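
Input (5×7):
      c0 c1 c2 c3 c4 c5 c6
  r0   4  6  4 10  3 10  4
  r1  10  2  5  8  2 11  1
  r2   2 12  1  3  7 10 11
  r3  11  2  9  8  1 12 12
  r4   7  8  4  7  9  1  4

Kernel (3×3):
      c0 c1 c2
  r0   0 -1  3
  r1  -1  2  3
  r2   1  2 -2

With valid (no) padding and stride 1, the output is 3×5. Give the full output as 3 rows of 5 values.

39 66 9 53 30
35 22 47 58 39
26 50 28 76 85

Output[0,0]: The receptive field on the input at this output position is [4 6 4 / 10 2 5 / 2 12 1]. Elementwise product with the kernel and sum: 6·-1 + 4·3 + 10·-1 + 2·2 + 5·3 + 2·1 + 12·2 + 1·-2.
Output[0,1]: The receptive field on the input at this output position is [6 4 10 / 2 5 8 / 12 1 3]. Elementwise product with the kernel and sum: 4·-1 + 10·3 + 2·-1 + 5·2 + 8·3 + 12·1 + 1·2 + 3·-2.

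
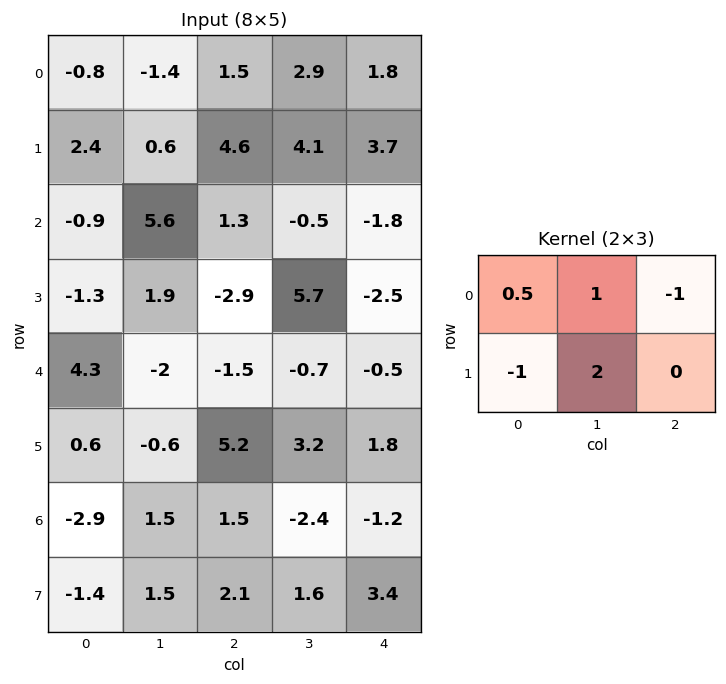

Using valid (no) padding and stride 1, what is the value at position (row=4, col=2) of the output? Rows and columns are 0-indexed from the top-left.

0.25

The receptive field on the input at this output position is [-1.5 -0.7 -0.5 / 5.2 3.2 1.8]. Elementwise product with the kernel and sum: -1.5·0.5 + -0.7·1 + -0.5·-1 + 5.2·-1 + 3.2·2.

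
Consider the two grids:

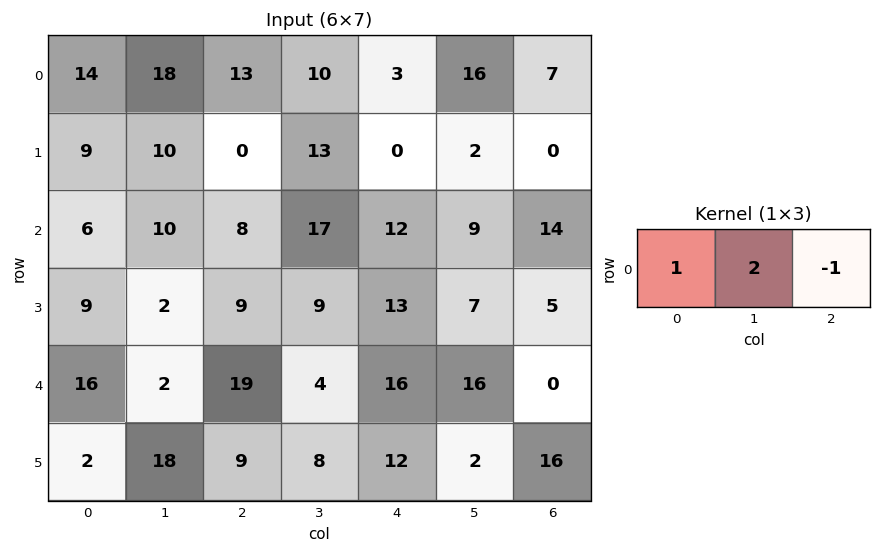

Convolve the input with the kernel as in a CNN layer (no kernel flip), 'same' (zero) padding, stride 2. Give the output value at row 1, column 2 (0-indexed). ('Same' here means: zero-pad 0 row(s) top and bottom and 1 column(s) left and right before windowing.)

The receptive field on the zero-padded input at this output position is [17 12 9]. Elementwise product with the kernel and sum: 17·1 + 12·2 + 9·-1.

32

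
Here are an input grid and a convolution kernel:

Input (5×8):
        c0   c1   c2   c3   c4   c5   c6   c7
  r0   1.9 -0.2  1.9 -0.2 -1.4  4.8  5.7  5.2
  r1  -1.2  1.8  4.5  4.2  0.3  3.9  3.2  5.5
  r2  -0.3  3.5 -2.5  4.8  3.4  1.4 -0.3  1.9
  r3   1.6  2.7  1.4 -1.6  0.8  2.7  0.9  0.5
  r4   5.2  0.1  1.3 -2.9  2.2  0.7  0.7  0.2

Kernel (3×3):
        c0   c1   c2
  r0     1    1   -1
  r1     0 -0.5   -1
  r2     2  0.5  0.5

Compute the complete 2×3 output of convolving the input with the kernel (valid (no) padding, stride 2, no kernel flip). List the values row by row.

-5.7 -0.2 -0.1
14.05 1.15 7.95

Output[0,0]: The receptive field on the input at this output position is [1.9 -0.2 1.9 / -1.2 1.8 4.5 / -0.3 3.5 -2.5]. Elementwise product with the kernel and sum: 1.9·1 + -0.2·1 + 1.9·-1 + 1.8·-0.5 + 4.5·-1 + -0.3·2 + 3.5·0.5 + -2.5·0.5.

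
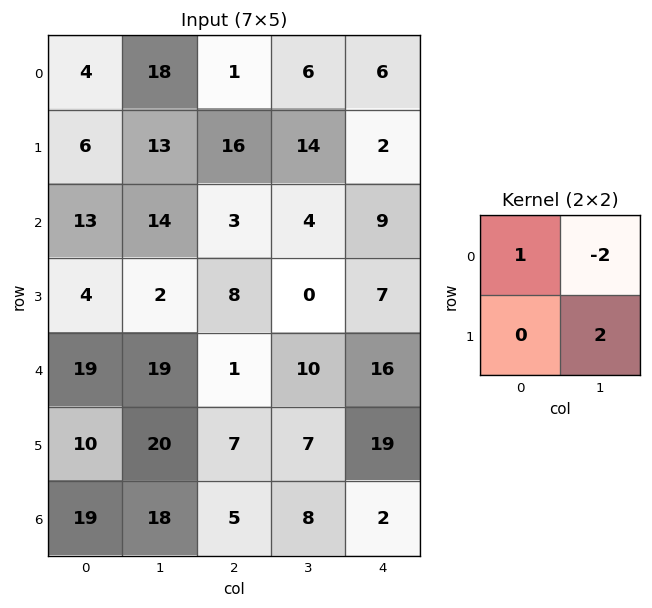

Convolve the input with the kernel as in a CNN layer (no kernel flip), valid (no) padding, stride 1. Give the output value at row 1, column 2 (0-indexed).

-4

The receptive field on the input at this output position is [16 14 / 3 4]. Elementwise product with the kernel and sum: 16·1 + 14·-2 + 4·2.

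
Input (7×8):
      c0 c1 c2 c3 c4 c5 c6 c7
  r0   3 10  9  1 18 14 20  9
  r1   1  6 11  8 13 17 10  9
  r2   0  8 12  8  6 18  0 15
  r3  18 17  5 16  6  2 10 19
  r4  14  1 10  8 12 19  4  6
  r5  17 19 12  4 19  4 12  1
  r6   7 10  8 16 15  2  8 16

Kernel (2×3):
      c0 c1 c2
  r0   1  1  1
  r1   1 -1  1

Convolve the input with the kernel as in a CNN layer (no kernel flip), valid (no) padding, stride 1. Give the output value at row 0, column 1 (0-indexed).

The receptive field on the input at this output position is [10 9 1 / 6 11 8]. Elementwise product with the kernel and sum: 10·1 + 9·1 + 1·1 + 6·1 + 11·-1 + 8·1.

23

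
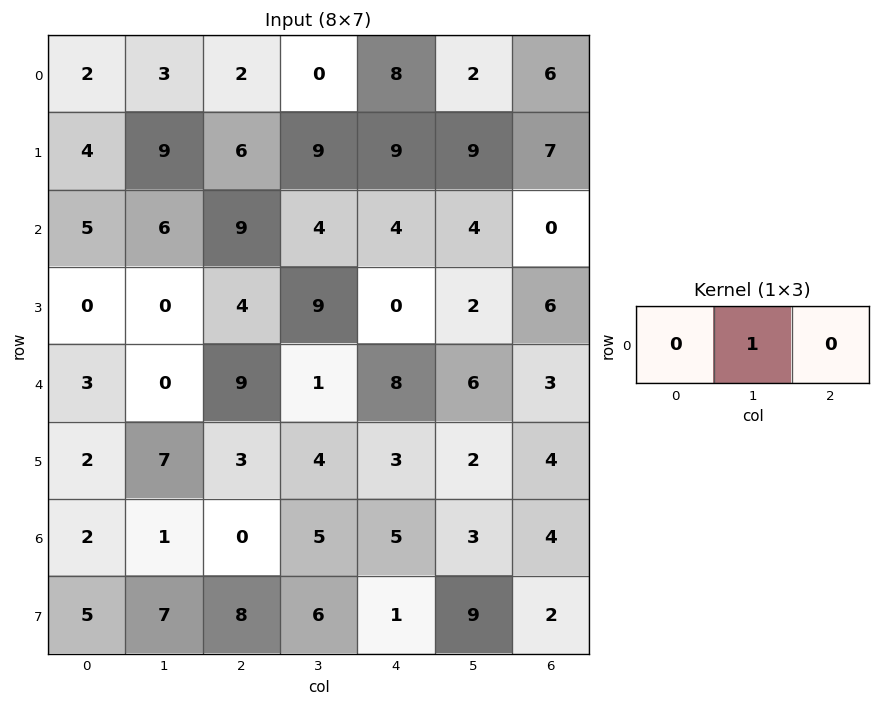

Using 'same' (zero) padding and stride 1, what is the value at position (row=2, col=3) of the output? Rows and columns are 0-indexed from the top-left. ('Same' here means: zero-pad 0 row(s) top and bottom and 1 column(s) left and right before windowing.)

4

The receptive field on the zero-padded input at this output position is [9 4 4]. Elementwise product with the kernel and sum: 4·1.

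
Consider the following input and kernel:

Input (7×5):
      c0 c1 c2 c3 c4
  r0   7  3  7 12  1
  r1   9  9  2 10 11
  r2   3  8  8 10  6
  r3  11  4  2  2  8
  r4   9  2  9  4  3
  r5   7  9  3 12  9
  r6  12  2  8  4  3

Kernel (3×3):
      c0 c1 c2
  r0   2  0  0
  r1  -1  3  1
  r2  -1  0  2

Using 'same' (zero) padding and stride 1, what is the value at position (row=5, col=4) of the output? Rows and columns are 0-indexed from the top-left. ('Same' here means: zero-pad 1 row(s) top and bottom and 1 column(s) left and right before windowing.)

The receptive field on the zero-padded input at this output position is [4 3 0 / 12 9 0 / 4 3 0]. Elementwise product with the kernel and sum: 4·2 + 12·-1 + 9·3 + 0·1 + 4·-1 + 0·2.

19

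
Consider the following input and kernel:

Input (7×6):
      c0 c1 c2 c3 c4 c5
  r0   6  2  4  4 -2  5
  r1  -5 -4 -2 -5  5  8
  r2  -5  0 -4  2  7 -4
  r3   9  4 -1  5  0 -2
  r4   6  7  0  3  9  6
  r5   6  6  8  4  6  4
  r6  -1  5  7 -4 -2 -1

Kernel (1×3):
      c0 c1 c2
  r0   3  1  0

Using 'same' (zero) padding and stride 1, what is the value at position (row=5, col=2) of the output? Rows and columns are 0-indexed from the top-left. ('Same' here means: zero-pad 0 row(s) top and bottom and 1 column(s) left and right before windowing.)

The receptive field on the zero-padded input at this output position is [6 8 4]. Elementwise product with the kernel and sum: 6·3 + 8·1.

26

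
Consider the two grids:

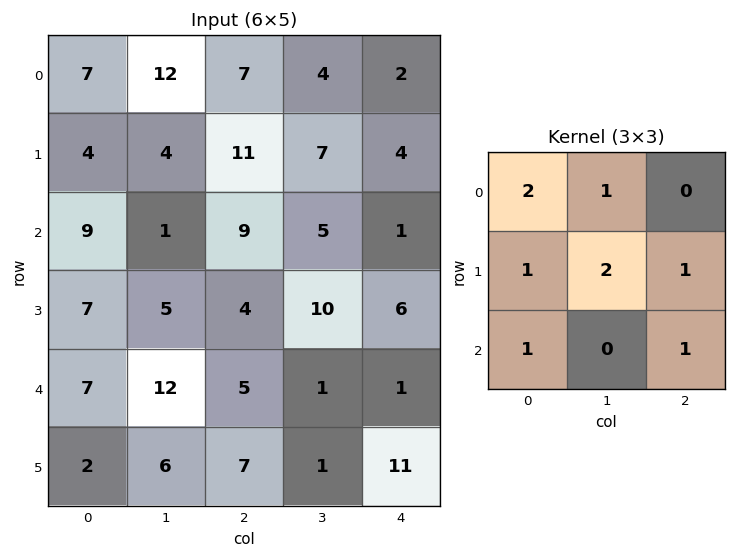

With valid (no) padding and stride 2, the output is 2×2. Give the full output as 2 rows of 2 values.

Output[0,0]: The receptive field on the input at this output position is [7 12 7 / 4 4 11 / 9 1 9]. Elementwise product with the kernel and sum: 7·2 + 12·1 + 4·1 + 4·2 + 11·1 + 9·1 + 9·1.

67 57
52 59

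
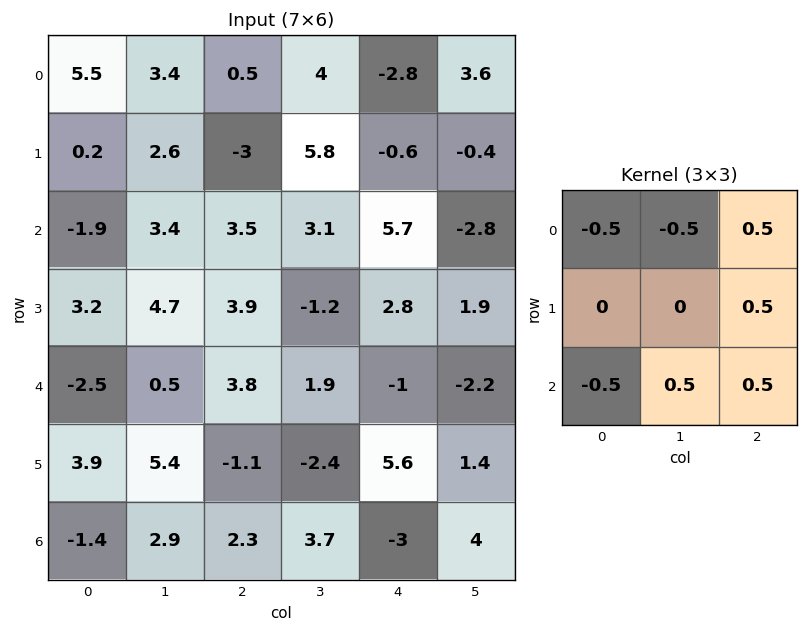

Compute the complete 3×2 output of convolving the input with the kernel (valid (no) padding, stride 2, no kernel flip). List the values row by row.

Output[0,0]: The receptive field on the input at this output position is [5.5 3.4 0.5 / 0.2 2.6 -3 / -1.9 3.4 3.5]. Elementwise product with the kernel and sum: 5.5·-0.5 + 3.4·-0.5 + 0.5·0.5 + -3·0.5 + -1.9·-0.5 + 3.4·0.5 + 3.5·0.5.

-1.3 -1.3
6.35 -0.5
5.65 -1.35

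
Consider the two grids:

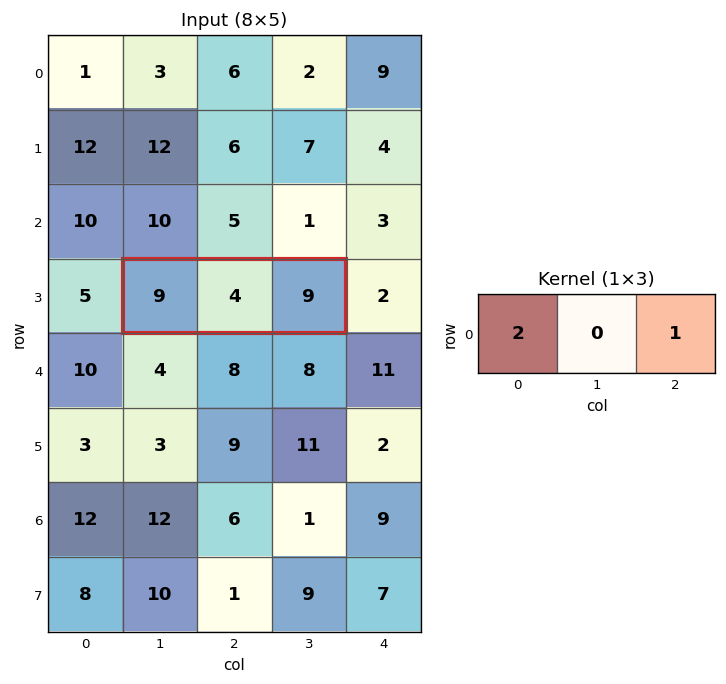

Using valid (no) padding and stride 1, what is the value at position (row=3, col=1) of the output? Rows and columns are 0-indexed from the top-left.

The receptive field on the input at this output position is [9 4 9]. Elementwise product with the kernel and sum: 9·2 + 9·1.

27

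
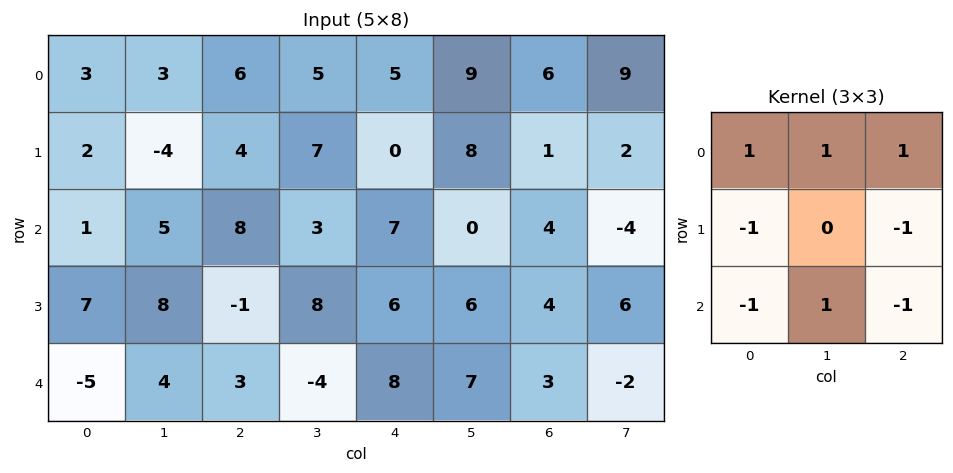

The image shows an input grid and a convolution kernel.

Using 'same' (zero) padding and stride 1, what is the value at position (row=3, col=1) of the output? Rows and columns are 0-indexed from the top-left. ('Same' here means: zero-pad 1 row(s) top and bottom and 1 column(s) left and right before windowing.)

The receptive field on the zero-padded input at this output position is [1 5 8 / 7 8 -1 / -5 4 3]. Elementwise product with the kernel and sum: 1·1 + 5·1 + 8·1 + 7·-1 + -1·-1 + -5·-1 + 4·1 + 3·-1.

14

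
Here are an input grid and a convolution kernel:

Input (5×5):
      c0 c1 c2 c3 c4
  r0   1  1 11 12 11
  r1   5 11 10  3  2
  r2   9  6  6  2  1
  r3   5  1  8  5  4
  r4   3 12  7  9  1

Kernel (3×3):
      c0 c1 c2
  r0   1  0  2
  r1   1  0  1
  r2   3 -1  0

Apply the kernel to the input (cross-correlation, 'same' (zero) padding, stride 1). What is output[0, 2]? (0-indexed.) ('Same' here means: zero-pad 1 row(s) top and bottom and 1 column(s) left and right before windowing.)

The receptive field on the zero-padded input at this output position is [0 0 0 / 1 11 12 / 11 10 3]. Elementwise product with the kernel and sum: 0·1 + 0·2 + 1·1 + 12·1 + 11·3 + 10·-1.

36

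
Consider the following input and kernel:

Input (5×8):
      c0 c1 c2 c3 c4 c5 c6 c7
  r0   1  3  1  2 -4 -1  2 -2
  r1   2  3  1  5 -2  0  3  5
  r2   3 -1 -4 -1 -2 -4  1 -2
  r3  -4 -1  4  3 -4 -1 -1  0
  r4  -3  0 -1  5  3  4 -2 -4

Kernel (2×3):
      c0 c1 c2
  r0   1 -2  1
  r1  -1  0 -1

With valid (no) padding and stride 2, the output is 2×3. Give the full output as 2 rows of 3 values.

Output[0,0]: The receptive field on the input at this output position is [1 3 1 / 2 3 1]. Elementwise product with the kernel and sum: 1·1 + 3·-2 + 1·1 + 2·-1 + 1·-1.

-7 -6 -1
1 -4 12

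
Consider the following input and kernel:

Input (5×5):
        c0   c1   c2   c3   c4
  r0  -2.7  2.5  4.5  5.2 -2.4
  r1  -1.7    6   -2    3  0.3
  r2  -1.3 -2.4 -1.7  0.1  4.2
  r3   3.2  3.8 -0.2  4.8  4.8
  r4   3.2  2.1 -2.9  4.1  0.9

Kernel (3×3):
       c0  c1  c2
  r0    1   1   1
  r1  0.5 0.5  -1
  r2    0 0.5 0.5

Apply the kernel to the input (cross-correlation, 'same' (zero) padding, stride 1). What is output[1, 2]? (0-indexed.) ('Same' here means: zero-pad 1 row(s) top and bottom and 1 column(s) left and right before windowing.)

The receptive field on the zero-padded input at this output position is [2.5 4.5 5.2 / 6 -2 3 / -2.4 -1.7 0.1]. Elementwise product with the kernel and sum: 2.5·1 + 4.5·1 + 5.2·1 + 6·0.5 + -2·0.5 + 3·-1 + -1.7·0.5 + 0.1·0.5.

10.4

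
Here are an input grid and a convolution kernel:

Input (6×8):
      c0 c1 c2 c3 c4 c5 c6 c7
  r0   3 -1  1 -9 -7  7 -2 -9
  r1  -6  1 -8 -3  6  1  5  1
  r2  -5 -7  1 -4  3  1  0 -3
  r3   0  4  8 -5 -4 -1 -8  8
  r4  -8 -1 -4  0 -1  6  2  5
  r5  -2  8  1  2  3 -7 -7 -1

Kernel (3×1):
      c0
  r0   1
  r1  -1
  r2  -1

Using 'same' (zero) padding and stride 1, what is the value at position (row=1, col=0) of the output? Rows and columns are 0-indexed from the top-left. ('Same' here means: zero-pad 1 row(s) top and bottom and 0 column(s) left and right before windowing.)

The receptive field on the zero-padded input at this output position is [3 / -6 / -5]. Elementwise product with the kernel and sum: 3·1 + -6·-1 + -5·-1.

14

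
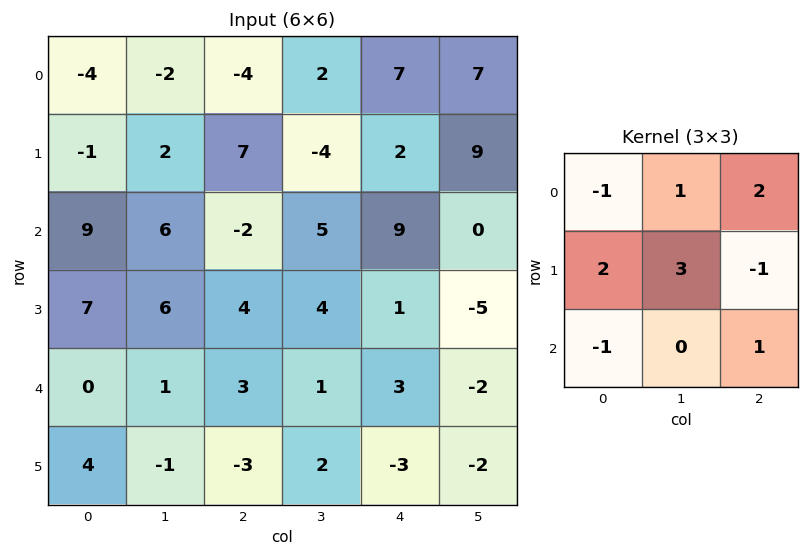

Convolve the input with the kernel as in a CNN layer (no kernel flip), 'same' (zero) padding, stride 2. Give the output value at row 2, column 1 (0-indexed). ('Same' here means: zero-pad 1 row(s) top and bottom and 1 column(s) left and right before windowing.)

The receptive field on the zero-padded input at this output position is [6 4 4 / 1 3 1 / -1 -3 2]. Elementwise product with the kernel and sum: 6·-1 + 4·1 + 4·2 + 1·2 + 3·3 + 1·-1 + -1·-1 + 2·1.

19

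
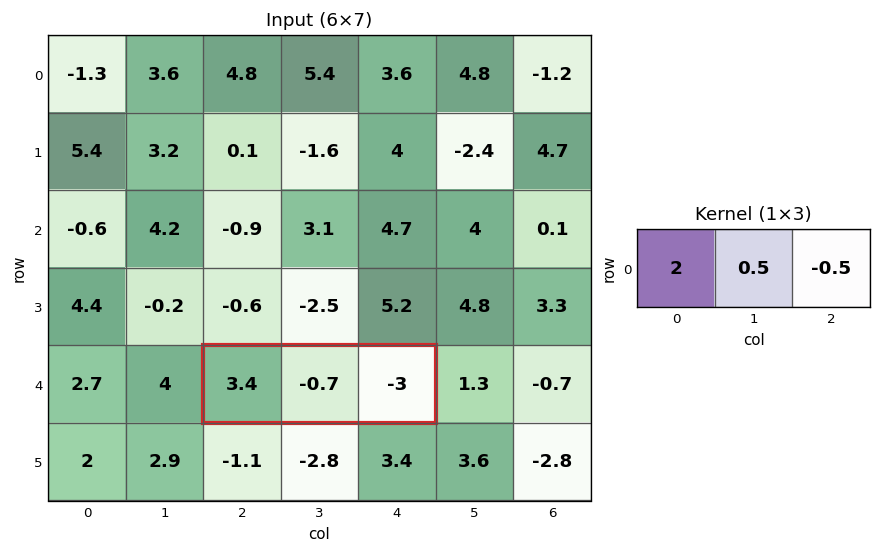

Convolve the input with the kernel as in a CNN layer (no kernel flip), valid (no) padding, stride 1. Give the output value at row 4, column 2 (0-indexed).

7.95

The receptive field on the input at this output position is [3.4 -0.7 -3]. Elementwise product with the kernel and sum: 3.4·2 + -0.7·0.5 + -3·-0.5.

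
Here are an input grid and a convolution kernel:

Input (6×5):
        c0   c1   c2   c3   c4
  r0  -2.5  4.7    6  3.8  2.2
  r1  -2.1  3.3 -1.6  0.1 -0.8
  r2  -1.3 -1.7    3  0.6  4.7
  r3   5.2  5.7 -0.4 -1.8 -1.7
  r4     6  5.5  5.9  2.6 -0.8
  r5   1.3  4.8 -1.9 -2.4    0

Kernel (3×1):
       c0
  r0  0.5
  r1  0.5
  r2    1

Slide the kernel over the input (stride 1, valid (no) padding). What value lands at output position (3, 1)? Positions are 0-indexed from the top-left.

10.4

The receptive field on the input at this output position is [5.7 / 5.5 / 4.8]. Elementwise product with the kernel and sum: 5.7·0.5 + 5.5·0.5 + 4.8·1.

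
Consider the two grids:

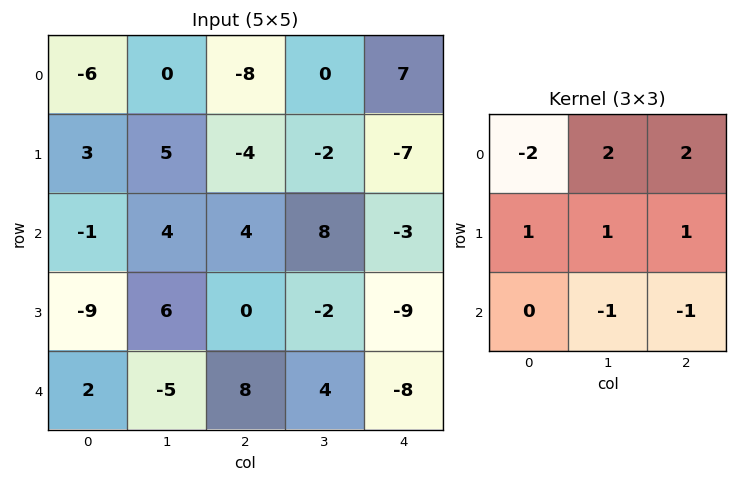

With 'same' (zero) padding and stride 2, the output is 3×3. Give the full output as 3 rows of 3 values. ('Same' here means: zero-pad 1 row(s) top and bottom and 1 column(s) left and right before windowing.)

-14 -2 14
22 -4 4
-9 -9 -18

Output[0,0]: The receptive field on the zero-padded input at this output position is [0 0 0 / 0 -6 0 / 0 3 5]. Elementwise product with the kernel and sum: 0·-2 + 0·2 + 0·2 + 0·1 + -6·1 + 0·1 + 3·-1 + 5·-1.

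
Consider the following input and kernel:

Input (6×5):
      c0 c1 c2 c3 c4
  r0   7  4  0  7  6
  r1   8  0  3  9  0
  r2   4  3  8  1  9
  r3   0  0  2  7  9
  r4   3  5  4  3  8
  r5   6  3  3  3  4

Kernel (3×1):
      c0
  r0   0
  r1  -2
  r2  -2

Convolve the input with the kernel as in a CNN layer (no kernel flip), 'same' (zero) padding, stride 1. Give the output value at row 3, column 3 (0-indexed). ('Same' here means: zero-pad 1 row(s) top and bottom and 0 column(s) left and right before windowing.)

The receptive field on the zero-padded input at this output position is [1 / 7 / 3]. Elementwise product with the kernel and sum: 7·-2 + 3·-2.

-20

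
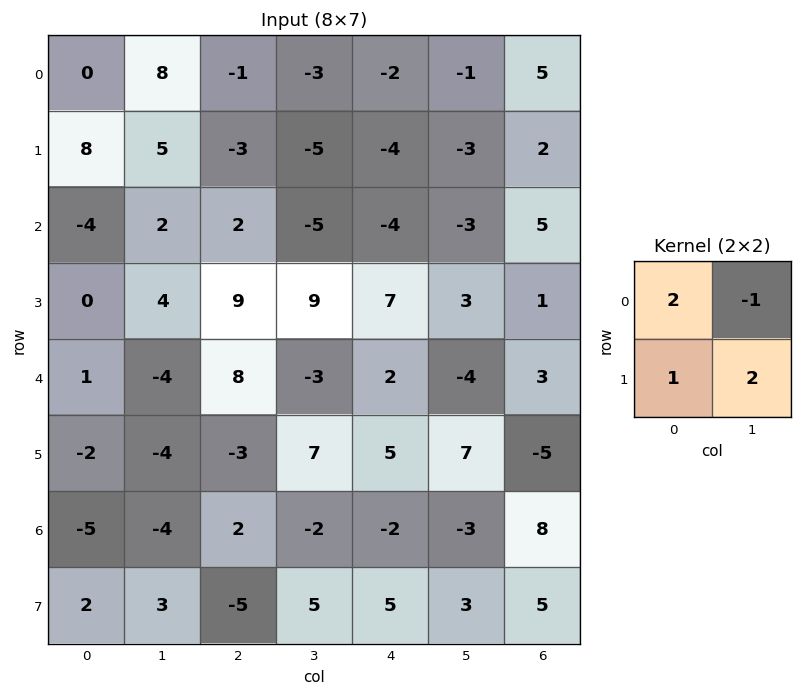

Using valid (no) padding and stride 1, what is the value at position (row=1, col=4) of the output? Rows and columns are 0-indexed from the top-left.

-15

The receptive field on the input at this output position is [-4 -3 / -4 -3]. Elementwise product with the kernel and sum: -4·2 + -3·-1 + -4·1 + -3·2.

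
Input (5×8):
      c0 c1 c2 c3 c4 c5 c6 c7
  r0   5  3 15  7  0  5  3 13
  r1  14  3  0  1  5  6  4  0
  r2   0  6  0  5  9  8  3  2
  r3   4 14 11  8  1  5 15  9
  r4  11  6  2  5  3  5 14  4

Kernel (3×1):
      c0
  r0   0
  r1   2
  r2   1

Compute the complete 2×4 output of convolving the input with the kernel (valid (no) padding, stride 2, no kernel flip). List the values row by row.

28 0 19 11
19 24 5 44

Output[0,0]: The receptive field on the input at this output position is [5 / 14 / 0]. Elementwise product with the kernel and sum: 14·2 + 0·1.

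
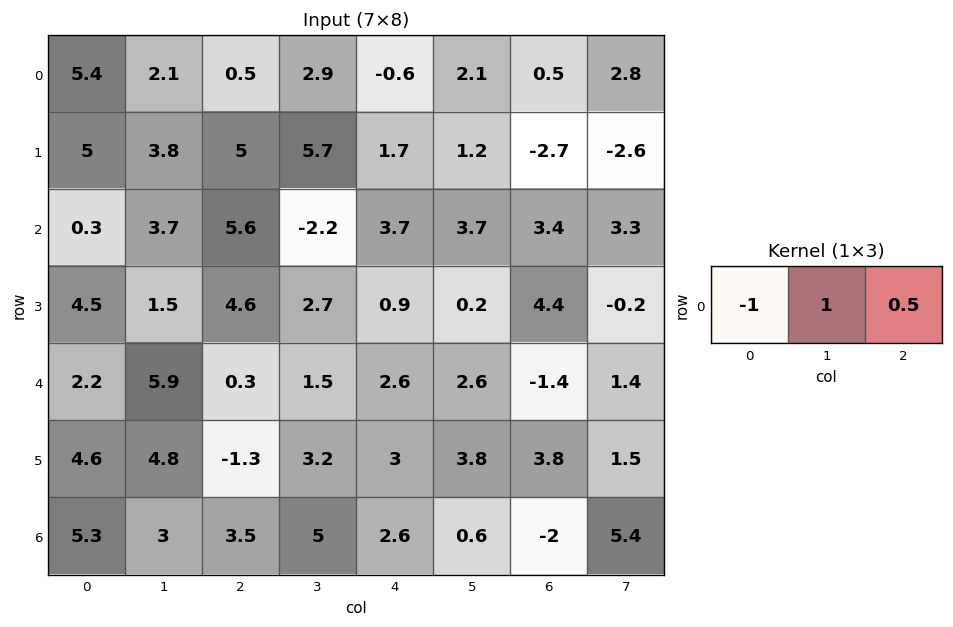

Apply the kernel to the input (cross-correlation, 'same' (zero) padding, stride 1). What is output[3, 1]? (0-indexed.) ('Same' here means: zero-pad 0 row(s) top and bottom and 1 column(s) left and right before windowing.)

-0.7

The receptive field on the zero-padded input at this output position is [4.5 1.5 4.6]. Elementwise product with the kernel and sum: 4.5·-1 + 1.5·1 + 4.6·0.5.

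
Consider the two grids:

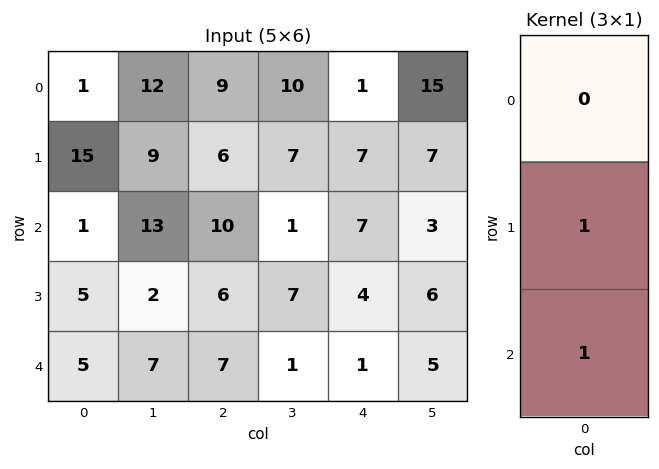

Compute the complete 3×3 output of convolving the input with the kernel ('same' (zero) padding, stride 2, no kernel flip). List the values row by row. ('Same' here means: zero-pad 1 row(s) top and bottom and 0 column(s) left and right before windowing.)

16 15 8
6 16 11
5 7 1

Output[0,0]: The receptive field on the zero-padded input at this output position is [0 / 1 / 15]. Elementwise product with the kernel and sum: 1·1 + 15·1.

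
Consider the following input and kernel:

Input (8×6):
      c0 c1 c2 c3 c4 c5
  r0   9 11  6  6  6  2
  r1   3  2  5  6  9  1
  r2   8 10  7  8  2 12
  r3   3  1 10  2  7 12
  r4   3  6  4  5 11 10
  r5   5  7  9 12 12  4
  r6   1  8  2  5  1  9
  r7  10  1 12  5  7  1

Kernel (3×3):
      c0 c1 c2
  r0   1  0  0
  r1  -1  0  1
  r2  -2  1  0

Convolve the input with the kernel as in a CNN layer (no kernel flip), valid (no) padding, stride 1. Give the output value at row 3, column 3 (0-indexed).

The receptive field on the input at this output position is [2 7 12 / 5 11 10 / 12 12 4]. Elementwise product with the kernel and sum: 2·1 + 5·-1 + 10·1 + 12·-2 + 12·1.

-5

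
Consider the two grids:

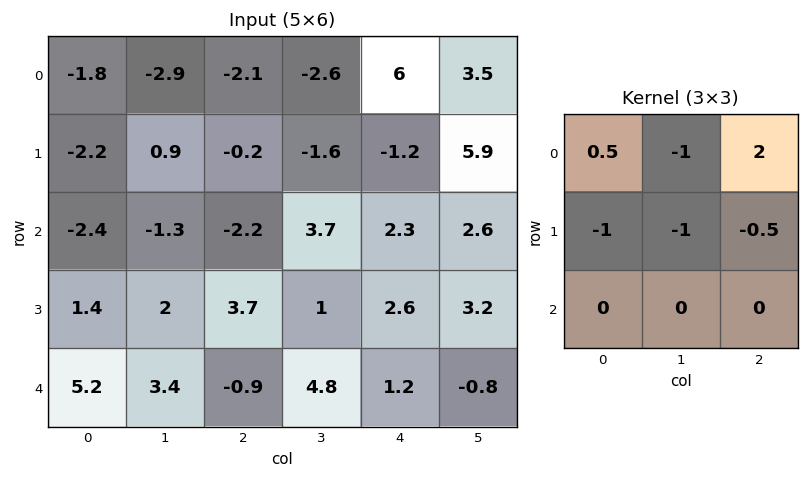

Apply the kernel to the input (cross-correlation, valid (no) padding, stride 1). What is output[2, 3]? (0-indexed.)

-0.45

The receptive field on the input at this output position is [3.7 2.3 2.6 / 1 2.6 3.2 / 4.8 1.2 -0.8]. Elementwise product with the kernel and sum: 3.7·0.5 + 2.3·-1 + 2.6·2 + 1·-1 + 2.6·-1 + 3.2·-0.5.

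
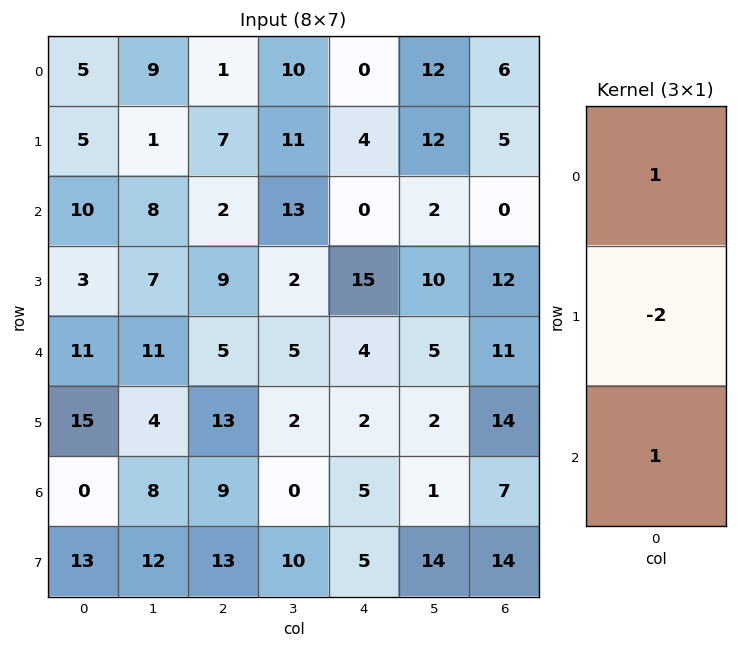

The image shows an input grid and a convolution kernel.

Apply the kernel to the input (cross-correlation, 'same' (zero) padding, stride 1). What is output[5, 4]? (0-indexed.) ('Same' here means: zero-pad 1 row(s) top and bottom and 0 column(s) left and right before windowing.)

5

The receptive field on the zero-padded input at this output position is [4 / 2 / 5]. Elementwise product with the kernel and sum: 4·1 + 2·-2 + 5·1.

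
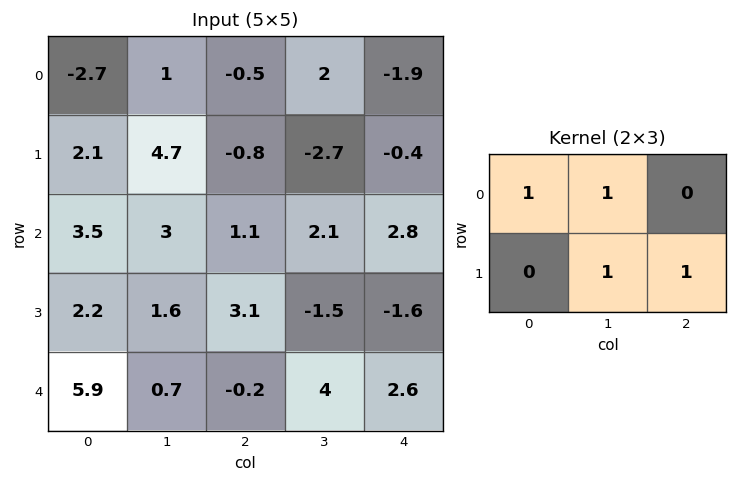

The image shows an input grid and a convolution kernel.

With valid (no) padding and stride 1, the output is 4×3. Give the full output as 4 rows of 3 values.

2.2 -3 -1.6
10.9 7.1 1.4
11.2 5.7 0.1
4.3 8.5 8.2

Output[0,0]: The receptive field on the input at this output position is [-2.7 1 -0.5 / 2.1 4.7 -0.8]. Elementwise product with the kernel and sum: -2.7·1 + 1·1 + 4.7·1 + -0.8·1.
Output[0,1]: The receptive field on the input at this output position is [1 -0.5 2 / 4.7 -0.8 -2.7]. Elementwise product with the kernel and sum: 1·1 + -0.5·1 + -0.8·1 + -2.7·1.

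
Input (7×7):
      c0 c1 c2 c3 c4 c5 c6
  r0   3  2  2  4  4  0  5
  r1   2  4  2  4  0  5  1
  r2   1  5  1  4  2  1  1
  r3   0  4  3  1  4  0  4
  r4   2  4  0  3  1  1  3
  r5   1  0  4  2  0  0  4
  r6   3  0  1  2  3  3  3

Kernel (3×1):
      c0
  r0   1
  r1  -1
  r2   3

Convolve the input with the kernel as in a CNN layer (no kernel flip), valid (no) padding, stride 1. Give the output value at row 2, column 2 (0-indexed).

-2

The receptive field on the input at this output position is [1 / 3 / 0]. Elementwise product with the kernel and sum: 1·1 + 3·-1 + 0·3.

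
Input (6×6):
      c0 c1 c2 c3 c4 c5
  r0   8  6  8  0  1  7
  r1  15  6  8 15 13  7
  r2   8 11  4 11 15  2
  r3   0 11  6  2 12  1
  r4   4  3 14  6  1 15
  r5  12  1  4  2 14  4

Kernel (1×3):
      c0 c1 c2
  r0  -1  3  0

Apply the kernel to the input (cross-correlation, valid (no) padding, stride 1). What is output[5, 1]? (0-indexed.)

11

The receptive field on the input at this output position is [1 4 2]. Elementwise product with the kernel and sum: 1·-1 + 4·3.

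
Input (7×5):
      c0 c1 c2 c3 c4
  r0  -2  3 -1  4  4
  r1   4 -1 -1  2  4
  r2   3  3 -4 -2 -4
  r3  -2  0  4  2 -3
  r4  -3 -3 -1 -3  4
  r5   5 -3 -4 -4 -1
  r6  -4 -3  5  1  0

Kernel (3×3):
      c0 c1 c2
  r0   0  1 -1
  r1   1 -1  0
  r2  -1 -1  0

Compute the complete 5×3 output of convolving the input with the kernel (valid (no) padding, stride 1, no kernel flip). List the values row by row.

Output[0,0]: The receptive field on the input at this output position is [-2 3 -1 / 4 -1 -1 / 3 3 -4]. Elementwise product with the kernel and sum: 3·1 + -1·-1 + 4·1 + -1·-1 + 3·-1 + 3·-1.
Output[0,1]: The receptive field on the input at this output position is [3 -1 4 / -1 -1 2 / 3 -4 -2]. Elementwise product with the kernel and sum: -1·1 + 4·-1 + -1·1 + -1·-1 + 3·-1 + -4·-1.

3 -4 3
2 0 -10
11 -2 8
-6 7 15
13 1 -13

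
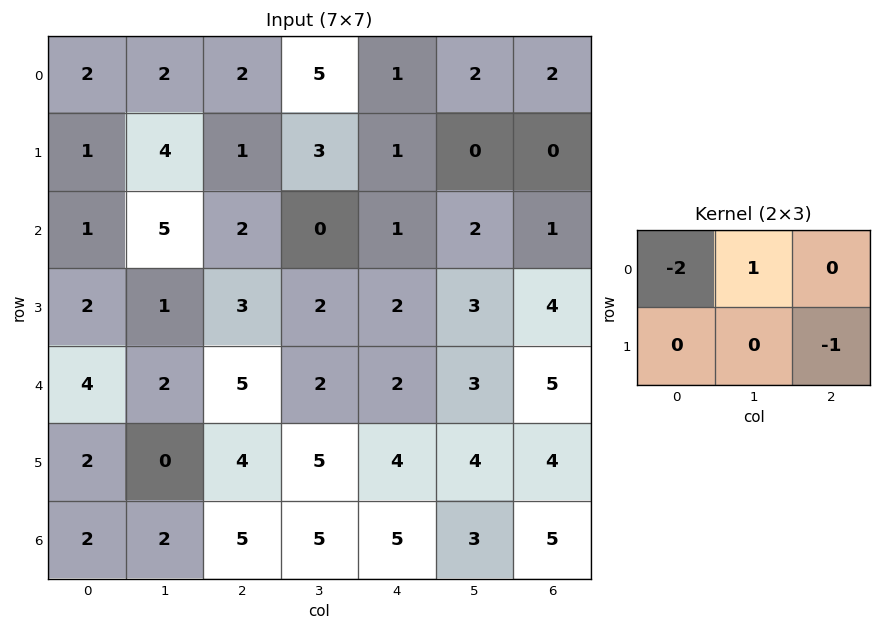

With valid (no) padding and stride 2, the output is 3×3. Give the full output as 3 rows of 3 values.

Output[0,0]: The receptive field on the input at this output position is [2 2 2 / 1 4 1]. Elementwise product with the kernel and sum: 2·-2 + 2·1 + 1·-1.
Output[0,1]: The receptive field on the input at this output position is [2 5 1 / 1 3 1]. Elementwise product with the kernel and sum: 2·-2 + 5·1 + 1·-1.

-3 0 0
0 -6 -4
-10 -12 -5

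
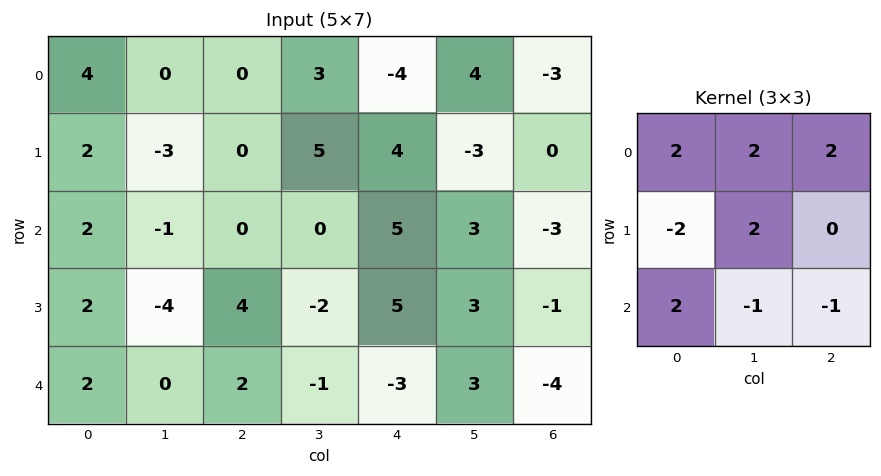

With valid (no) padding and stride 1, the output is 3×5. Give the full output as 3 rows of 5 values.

Output[0,0]: The receptive field on the input at this output position is [4 0 0 / 2 -3 0 / 2 -1 0]. Elementwise product with the kernel and sum: 4·2 + 0·2 + 0·2 + 2·-2 + -3·2 + 2·2 + -1·-1 + 0·-1.

3 10 3 -4 -10
-4 -4 23 10 6
-8 13 6 28 1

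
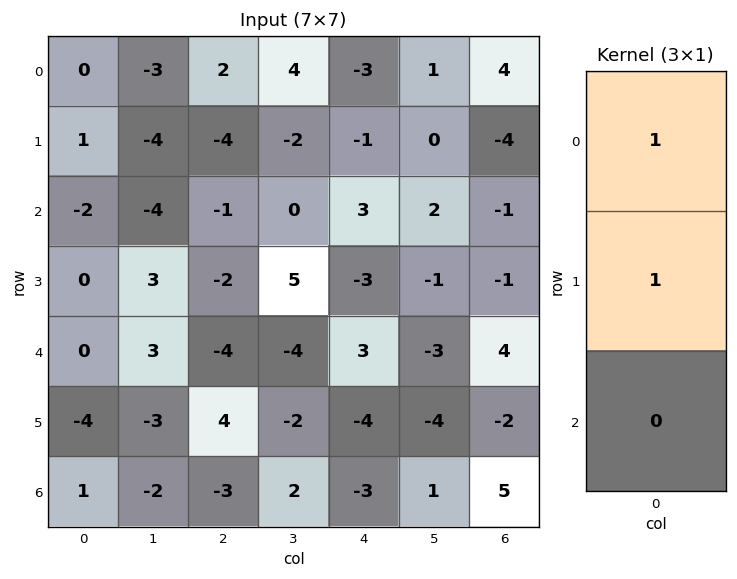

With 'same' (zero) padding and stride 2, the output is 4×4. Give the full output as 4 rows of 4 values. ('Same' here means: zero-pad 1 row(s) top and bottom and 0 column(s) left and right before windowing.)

Output[0,0]: The receptive field on the zero-padded input at this output position is [0 / 0 / 1]. Elementwise product with the kernel and sum: 0·1 + 0·1.

0 2 -3 4
-1 -5 2 -5
0 -6 0 3
-3 1 -7 3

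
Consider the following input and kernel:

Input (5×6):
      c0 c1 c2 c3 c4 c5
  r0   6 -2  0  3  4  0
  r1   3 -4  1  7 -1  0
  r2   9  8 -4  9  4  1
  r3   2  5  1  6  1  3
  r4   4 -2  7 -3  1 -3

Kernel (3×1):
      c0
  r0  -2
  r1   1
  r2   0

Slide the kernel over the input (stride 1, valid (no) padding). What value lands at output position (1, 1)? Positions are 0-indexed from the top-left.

16

The receptive field on the input at this output position is [-4 / 8 / 5]. Elementwise product with the kernel and sum: -4·-2 + 8·1.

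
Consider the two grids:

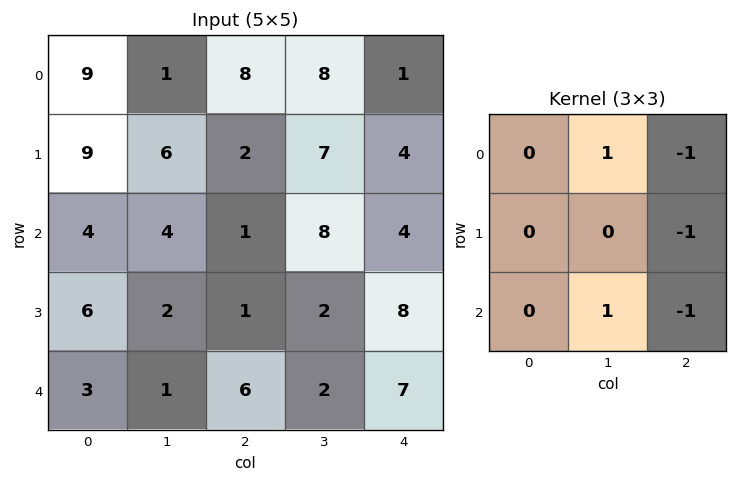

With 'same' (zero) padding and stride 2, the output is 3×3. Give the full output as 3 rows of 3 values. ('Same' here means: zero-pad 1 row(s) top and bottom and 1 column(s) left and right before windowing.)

2 -13 4
3 -14 12
3 -3 8

Output[0,0]: The receptive field on the zero-padded input at this output position is [0 0 0 / 0 9 1 / 0 9 6]. Elementwise product with the kernel and sum: 0·1 + 0·-1 + 1·-1 + 9·1 + 6·-1.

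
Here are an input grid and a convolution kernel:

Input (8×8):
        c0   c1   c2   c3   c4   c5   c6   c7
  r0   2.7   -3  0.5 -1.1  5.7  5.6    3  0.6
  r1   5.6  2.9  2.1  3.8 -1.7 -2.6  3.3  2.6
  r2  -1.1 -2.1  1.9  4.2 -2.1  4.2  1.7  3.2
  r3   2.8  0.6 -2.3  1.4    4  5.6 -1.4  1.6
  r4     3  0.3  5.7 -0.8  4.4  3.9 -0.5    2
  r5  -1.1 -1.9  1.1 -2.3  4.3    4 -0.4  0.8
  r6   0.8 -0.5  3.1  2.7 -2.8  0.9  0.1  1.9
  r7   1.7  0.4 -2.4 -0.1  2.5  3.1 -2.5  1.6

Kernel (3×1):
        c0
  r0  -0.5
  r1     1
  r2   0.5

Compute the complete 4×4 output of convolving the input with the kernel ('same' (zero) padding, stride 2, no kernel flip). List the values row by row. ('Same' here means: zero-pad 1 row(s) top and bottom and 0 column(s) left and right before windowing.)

5.5 1.55 4.85 4.65
-2.5 -0.3 0.75 -0.65
1.05 7.4 4.55 -0
2.2 1.35 -3.7 -0.95

Output[0,0]: The receptive field on the zero-padded input at this output position is [0 / 2.7 / 5.6]. Elementwise product with the kernel and sum: 0·-0.5 + 2.7·1 + 5.6·0.5.
Output[0,1]: The receptive field on the zero-padded input at this output position is [0 / 0.5 / 2.1]. Elementwise product with the kernel and sum: 0·-0.5 + 0.5·1 + 2.1·0.5.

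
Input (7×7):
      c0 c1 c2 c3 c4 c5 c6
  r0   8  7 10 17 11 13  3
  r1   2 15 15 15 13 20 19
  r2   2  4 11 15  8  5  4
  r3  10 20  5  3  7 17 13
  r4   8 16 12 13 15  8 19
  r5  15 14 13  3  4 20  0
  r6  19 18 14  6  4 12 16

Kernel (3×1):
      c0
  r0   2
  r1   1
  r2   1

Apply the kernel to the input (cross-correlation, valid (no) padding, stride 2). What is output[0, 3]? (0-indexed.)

The receptive field on the input at this output position is [3 / 19 / 4]. Elementwise product with the kernel and sum: 3·2 + 19·1 + 4·1.

29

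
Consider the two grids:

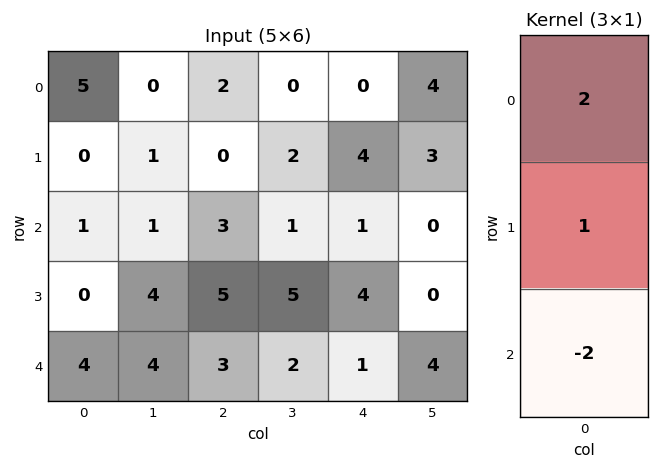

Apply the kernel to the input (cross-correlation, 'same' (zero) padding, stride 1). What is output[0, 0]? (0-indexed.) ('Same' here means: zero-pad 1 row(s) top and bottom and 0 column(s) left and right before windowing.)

5

The receptive field on the zero-padded input at this output position is [0 / 5 / 0]. Elementwise product with the kernel and sum: 0·2 + 5·1 + 0·-2.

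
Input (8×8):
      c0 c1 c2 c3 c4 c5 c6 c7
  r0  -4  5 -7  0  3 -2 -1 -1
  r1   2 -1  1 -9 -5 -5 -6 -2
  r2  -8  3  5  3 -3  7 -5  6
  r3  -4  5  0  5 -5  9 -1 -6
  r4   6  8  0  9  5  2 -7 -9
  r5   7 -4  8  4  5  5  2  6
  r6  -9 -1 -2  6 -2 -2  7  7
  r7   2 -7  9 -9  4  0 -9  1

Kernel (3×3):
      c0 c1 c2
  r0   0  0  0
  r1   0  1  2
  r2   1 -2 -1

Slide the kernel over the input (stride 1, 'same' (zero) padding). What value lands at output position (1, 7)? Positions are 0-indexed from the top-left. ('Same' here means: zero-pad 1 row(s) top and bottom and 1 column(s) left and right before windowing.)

-19

The receptive field on the zero-padded input at this output position is [-1 -1 0 / -6 -2 0 / -5 6 0]. Elementwise product with the kernel and sum: -2·1 + 0·2 + -5·1 + 6·-2 + 0·-1.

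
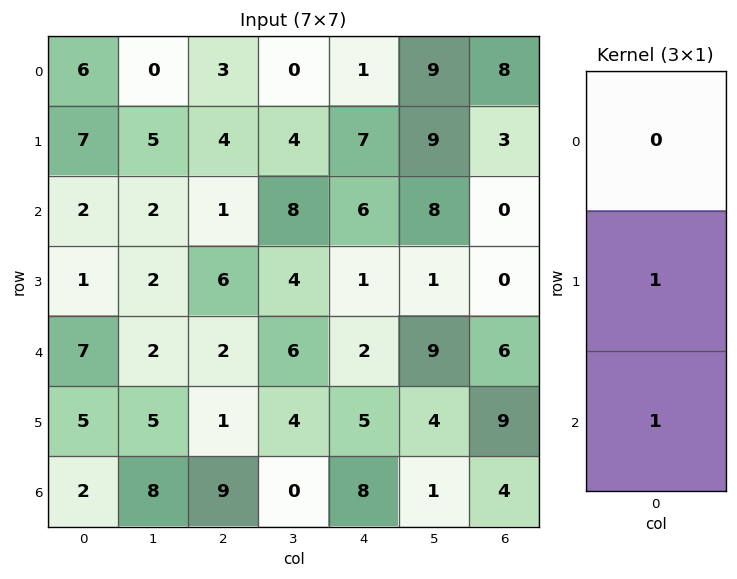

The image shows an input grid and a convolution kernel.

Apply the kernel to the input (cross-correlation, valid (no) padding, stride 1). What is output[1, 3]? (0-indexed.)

12

The receptive field on the input at this output position is [4 / 8 / 4]. Elementwise product with the kernel and sum: 8·1 + 4·1.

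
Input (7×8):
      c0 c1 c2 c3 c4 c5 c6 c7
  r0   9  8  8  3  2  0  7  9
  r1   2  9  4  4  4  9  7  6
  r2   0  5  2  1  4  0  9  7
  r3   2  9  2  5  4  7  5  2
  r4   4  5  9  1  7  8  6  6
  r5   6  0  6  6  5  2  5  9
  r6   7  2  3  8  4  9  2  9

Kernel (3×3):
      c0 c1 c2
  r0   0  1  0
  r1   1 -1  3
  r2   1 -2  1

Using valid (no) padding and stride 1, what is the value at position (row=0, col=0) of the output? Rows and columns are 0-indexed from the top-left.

The receptive field on the input at this output position is [9 8 8 / 2 9 4 / 0 5 2]. Elementwise product with the kernel and sum: 8·1 + 2·1 + 9·-1 + 4·3 + 0·1 + 5·-2 + 2·1.

5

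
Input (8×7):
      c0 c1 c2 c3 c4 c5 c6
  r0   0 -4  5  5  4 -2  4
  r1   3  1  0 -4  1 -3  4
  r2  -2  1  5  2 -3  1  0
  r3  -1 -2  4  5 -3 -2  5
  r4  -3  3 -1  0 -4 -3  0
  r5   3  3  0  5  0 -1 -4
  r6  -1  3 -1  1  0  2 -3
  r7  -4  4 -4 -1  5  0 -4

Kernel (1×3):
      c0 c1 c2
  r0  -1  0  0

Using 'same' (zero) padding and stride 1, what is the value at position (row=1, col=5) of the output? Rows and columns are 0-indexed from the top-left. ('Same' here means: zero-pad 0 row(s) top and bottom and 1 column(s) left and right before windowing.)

The receptive field on the zero-padded input at this output position is [1 -3 4]. Elementwise product with the kernel and sum: 1·-1.

-1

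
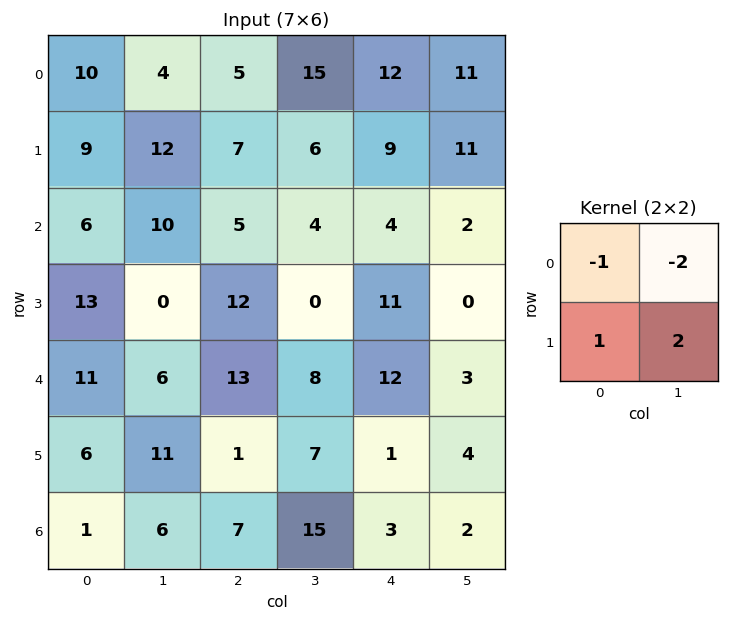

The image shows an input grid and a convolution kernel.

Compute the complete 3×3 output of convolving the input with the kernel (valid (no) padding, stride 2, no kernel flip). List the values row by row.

Output[0,0]: The receptive field on the input at this output position is [10 4 / 9 12]. Elementwise product with the kernel and sum: 10·-1 + 4·-2 + 9·1 + 12·2.
Output[0,1]: The receptive field on the input at this output position is [5 15 / 7 6]. Elementwise product with the kernel and sum: 5·-1 + 15·-2 + 7·1 + 6·2.

15 -16 -3
-13 -1 3
5 -14 -9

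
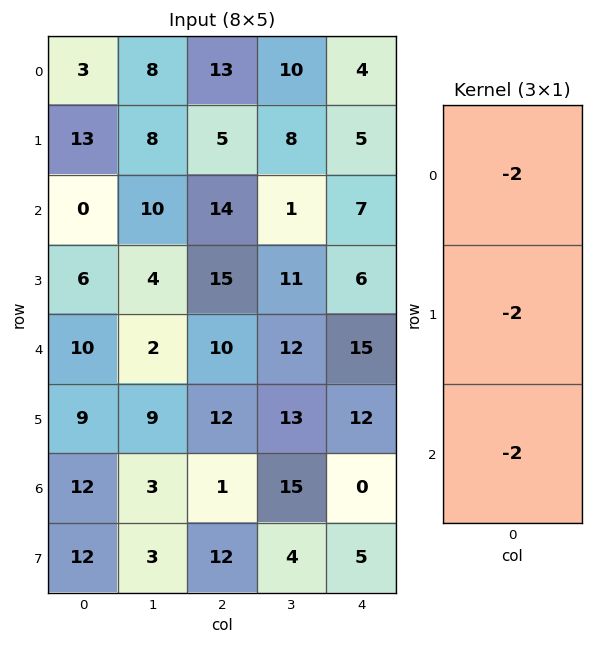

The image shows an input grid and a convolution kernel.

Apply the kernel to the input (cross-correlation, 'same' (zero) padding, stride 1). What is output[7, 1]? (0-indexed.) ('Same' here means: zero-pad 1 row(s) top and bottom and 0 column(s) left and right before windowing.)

The receptive field on the zero-padded input at this output position is [3 / 3 / 0]. Elementwise product with the kernel and sum: 3·-2 + 3·-2 + 0·-2.

-12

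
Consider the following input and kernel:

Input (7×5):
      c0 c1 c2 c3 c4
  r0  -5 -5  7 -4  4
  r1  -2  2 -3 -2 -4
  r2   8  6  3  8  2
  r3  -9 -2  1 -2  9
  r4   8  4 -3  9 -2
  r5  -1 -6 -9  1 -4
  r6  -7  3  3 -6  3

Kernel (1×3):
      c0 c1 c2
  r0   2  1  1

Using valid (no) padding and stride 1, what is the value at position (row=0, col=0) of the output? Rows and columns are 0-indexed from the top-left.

-8

The receptive field on the input at this output position is [-5 -5 7]. Elementwise product with the kernel and sum: -5·2 + -5·1 + 7·1.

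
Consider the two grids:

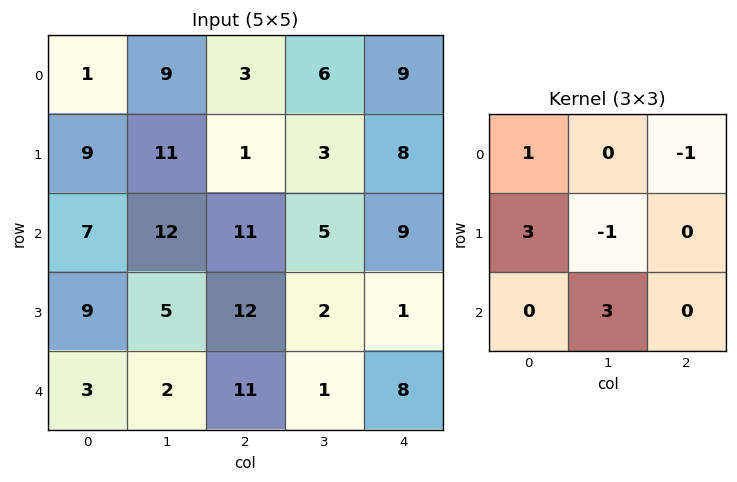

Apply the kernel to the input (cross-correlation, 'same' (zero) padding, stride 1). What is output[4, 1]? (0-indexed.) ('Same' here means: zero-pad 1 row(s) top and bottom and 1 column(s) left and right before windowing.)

The receptive field on the zero-padded input at this output position is [9 5 12 / 3 2 11 / 0 0 0]. Elementwise product with the kernel and sum: 9·1 + 12·-1 + 3·3 + 2·-1 + 0·3.

4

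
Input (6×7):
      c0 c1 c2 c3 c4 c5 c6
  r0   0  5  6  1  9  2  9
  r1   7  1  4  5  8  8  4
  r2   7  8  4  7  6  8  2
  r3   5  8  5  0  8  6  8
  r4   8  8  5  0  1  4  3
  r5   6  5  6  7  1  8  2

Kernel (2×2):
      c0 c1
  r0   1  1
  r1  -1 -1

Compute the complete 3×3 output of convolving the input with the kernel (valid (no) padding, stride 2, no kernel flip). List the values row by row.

-3 -2 -5
2 6 0
5 -8 -4

Output[0,0]: The receptive field on the input at this output position is [0 5 / 7 1]. Elementwise product with the kernel and sum: 0·1 + 5·1 + 7·-1 + 1·-1.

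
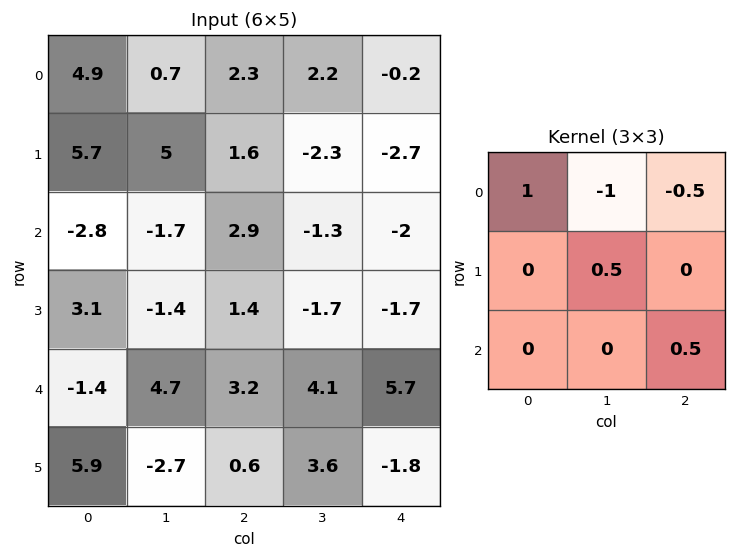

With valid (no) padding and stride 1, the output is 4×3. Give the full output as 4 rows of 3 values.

Output[0,0]: The receptive field on the input at this output position is [4.9 0.7 2.3 / 5.7 5 1.6 / -2.8 -1.7 2.9]. Elementwise product with the kernel and sum: 4.9·1 + 0.7·-1 + 2.3·-0.5 + 5·0.5 + 2.9·0.5.
Output[0,1]: The receptive field on the input at this output position is [0.7 2.3 2.2 / 5 1.6 -2.3 / -1.7 2.9 -1.3]. Elementwise product with the kernel and sum: 0.7·1 + 2.3·-1 + 2.2·-0.5 + 1.6·0.5 + -1.3·0.5.

7 -2.55 -1.95
-0.25 5.15 3.75
-1.65 -1.2 7.2
6.45 1.45 5.1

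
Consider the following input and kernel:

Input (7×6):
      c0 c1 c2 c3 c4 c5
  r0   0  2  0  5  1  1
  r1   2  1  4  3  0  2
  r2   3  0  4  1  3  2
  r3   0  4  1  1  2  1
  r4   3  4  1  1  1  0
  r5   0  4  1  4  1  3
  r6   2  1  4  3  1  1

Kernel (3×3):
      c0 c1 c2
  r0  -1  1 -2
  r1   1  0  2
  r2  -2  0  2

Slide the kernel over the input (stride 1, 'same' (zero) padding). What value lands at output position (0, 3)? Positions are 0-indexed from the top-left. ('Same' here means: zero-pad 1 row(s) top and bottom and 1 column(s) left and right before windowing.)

-6

The receptive field on the zero-padded input at this output position is [0 0 0 / 0 5 1 / 4 3 0]. Elementwise product with the kernel and sum: 0·-1 + 0·1 + 0·-2 + 0·1 + 1·2 + 4·-2 + 0·2.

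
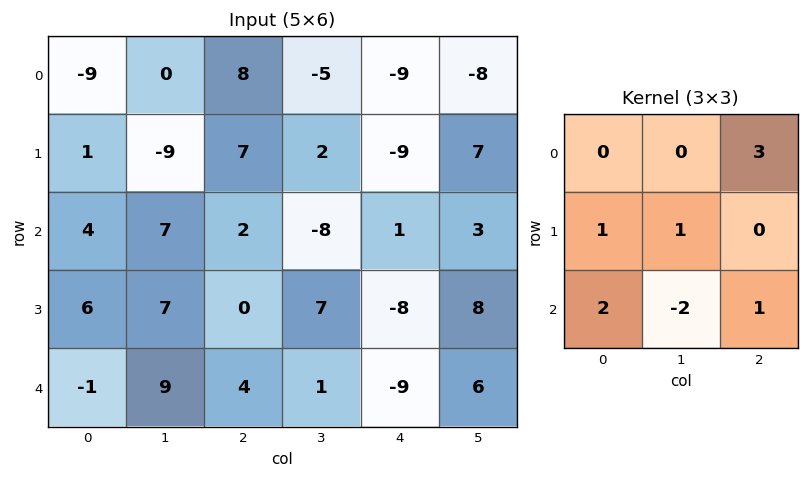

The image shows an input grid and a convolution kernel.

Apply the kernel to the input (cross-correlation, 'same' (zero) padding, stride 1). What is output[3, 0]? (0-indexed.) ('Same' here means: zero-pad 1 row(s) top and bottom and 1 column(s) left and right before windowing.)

38

The receptive field on the zero-padded input at this output position is [0 4 7 / 0 6 7 / 0 -1 9]. Elementwise product with the kernel and sum: 7·3 + 0·1 + 6·1 + 0·2 + -1·-2 + 9·1.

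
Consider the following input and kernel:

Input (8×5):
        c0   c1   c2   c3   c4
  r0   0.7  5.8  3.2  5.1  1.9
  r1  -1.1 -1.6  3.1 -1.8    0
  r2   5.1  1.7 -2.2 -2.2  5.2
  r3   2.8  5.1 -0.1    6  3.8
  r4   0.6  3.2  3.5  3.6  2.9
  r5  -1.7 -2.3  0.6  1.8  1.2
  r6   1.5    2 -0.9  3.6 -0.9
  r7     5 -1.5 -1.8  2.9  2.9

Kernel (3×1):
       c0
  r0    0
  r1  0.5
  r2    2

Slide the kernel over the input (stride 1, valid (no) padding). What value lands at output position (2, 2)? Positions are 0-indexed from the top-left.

The receptive field on the input at this output position is [-2.2 / -0.1 / 3.5]. Elementwise product with the kernel and sum: -0.1·0.5 + 3.5·2.

6.95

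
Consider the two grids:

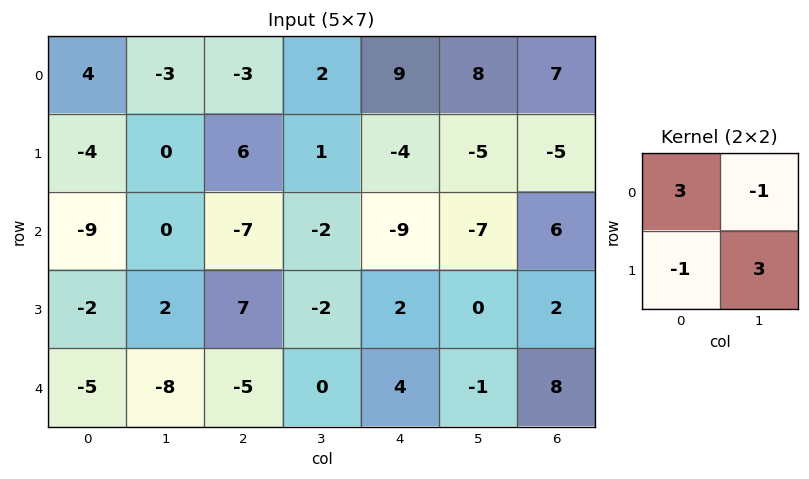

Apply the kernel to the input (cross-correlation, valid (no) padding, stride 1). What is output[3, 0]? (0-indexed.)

-27

The receptive field on the input at this output position is [-2 2 / -5 -8]. Elementwise product with the kernel and sum: -2·3 + 2·-1 + -5·-1 + -8·3.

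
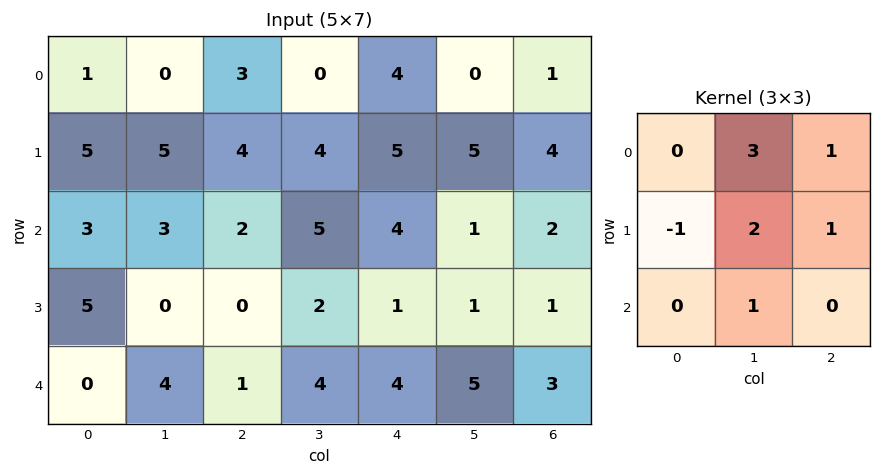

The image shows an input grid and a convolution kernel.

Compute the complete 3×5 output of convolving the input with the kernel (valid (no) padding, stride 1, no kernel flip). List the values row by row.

Output[0,0]: The receptive field on the input at this output position is [1 0 3 / 5 5 4 / 3 3 2]. Elementwise product with the kernel and sum: 0·3 + 3·1 + 5·-1 + 5·2 + 4·1 + 3·1.

15 18 18 27 11
24 22 31 25 20
10 14 28 18 12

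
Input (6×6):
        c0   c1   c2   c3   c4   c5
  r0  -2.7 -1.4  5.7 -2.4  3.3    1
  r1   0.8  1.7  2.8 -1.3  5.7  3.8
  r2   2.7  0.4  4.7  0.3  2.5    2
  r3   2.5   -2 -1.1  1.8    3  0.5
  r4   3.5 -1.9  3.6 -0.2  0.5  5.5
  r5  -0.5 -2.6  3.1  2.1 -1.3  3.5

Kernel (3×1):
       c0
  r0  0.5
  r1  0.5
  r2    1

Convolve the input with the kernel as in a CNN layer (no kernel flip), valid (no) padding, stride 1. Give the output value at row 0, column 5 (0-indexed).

The receptive field on the input at this output position is [1 / 3.8 / 2]. Elementwise product with the kernel and sum: 1·0.5 + 3.8·0.5 + 2·1.

4.4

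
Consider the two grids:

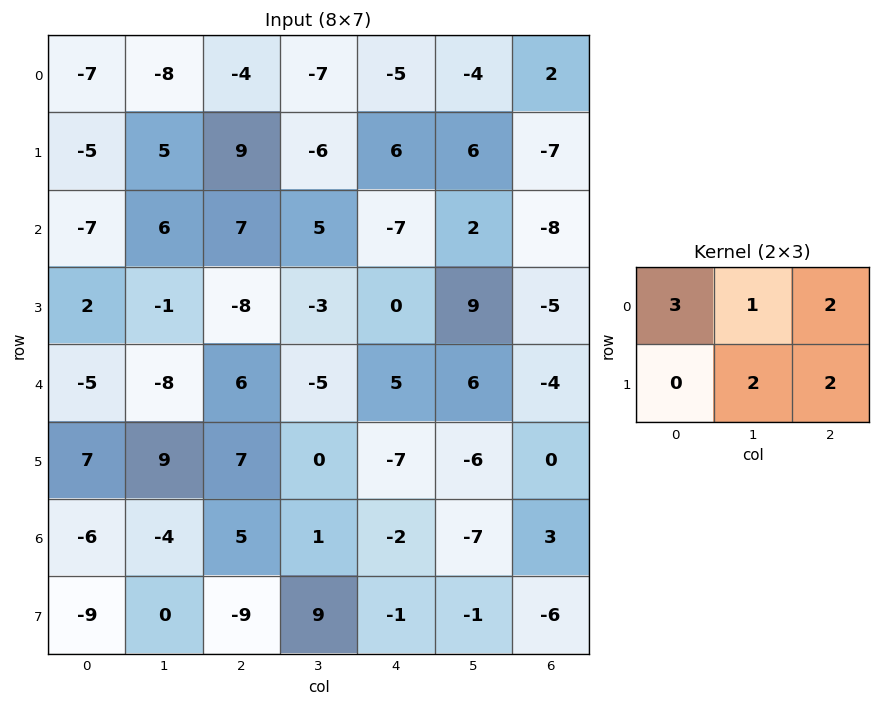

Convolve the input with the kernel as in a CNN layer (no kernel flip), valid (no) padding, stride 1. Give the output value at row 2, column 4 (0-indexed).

The receptive field on the input at this output position is [-7 2 -8 / 0 9 -5]. Elementwise product with the kernel and sum: -7·3 + 2·1 + -8·2 + 9·2 + -5·2.

-27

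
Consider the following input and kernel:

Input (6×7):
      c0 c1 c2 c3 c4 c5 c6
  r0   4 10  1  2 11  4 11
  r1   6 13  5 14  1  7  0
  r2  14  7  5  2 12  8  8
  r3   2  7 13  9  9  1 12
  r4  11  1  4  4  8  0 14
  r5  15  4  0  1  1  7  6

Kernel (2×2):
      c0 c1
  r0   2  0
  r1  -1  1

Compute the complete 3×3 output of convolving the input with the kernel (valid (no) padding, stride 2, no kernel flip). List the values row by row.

Output[0,0]: The receptive field on the input at this output position is [4 10 / 6 13]. Elementwise product with the kernel and sum: 4·2 + 6·-1 + 13·1.

15 11 28
33 6 16
11 9 22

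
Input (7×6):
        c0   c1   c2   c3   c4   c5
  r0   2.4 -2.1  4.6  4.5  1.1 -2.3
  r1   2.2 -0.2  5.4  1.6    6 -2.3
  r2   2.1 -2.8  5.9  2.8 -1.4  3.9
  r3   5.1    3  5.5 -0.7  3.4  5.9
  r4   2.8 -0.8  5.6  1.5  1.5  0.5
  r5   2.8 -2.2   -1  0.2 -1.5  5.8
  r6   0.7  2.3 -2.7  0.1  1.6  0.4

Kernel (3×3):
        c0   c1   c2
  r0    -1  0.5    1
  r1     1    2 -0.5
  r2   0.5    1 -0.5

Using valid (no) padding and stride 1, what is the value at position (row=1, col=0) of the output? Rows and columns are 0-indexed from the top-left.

-0.55

The receptive field on the input at this output position is [2.2 -0.2 5.4 / 2.1 -2.8 5.9 / 5.1 3 5.5]. Elementwise product with the kernel and sum: 2.2·-1 + -0.2·0.5 + 5.4·1 + 2.1·1 + -2.8·2 + 5.9·-0.5 + 5.1·0.5 + 3·1 + 5.5·-0.5.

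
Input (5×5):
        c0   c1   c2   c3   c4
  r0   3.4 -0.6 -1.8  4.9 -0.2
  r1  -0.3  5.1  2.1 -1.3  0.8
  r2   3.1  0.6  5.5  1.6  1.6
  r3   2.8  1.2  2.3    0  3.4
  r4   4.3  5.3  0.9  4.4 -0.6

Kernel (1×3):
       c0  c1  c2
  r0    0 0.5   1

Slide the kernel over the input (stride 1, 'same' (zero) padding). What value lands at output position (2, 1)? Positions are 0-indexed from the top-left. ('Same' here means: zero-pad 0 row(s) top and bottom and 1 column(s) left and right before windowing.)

The receptive field on the zero-padded input at this output position is [3.1 0.6 5.5]. Elementwise product with the kernel and sum: 0.6·0.5 + 5.5·1.

5.8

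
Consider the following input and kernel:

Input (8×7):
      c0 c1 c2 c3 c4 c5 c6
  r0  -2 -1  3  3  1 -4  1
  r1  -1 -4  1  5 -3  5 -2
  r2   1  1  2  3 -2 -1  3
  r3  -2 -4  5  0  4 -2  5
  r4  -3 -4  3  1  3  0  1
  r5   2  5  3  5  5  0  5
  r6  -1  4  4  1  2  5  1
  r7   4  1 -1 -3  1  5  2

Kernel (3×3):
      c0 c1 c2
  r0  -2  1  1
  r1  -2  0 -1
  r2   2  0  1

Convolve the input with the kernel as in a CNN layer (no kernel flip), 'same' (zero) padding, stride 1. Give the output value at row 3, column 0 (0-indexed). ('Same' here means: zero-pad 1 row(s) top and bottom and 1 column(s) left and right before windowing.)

The receptive field on the zero-padded input at this output position is [0 1 1 / 0 -2 -4 / 0 -3 -4]. Elementwise product with the kernel and sum: 0·-2 + 1·1 + 1·1 + 0·-2 + -4·-1 + 0·2 + -4·1.

2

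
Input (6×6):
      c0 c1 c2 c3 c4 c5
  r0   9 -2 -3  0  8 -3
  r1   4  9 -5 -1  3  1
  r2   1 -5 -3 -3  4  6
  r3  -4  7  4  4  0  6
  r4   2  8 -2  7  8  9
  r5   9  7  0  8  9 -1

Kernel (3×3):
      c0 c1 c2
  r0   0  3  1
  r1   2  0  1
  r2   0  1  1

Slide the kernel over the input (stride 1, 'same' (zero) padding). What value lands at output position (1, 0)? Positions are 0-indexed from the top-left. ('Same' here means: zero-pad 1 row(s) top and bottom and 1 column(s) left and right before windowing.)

30

The receptive field on the zero-padded input at this output position is [0 9 -2 / 0 4 9 / 0 1 -5]. Elementwise product with the kernel and sum: 9·3 + -2·1 + 0·2 + 9·1 + 1·1 + -5·1.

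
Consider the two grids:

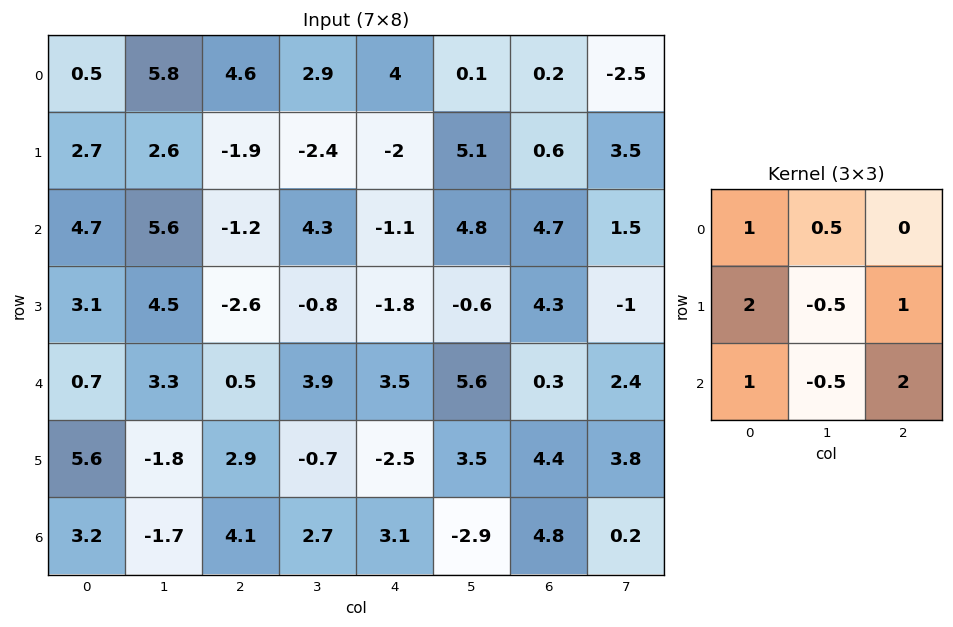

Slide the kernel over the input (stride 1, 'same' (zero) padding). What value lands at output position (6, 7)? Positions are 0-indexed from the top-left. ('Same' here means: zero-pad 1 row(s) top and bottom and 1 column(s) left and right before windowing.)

The receptive field on the zero-padded input at this output position is [4.4 3.8 0 / 4.8 0.2 0 / 0 0 0]. Elementwise product with the kernel and sum: 4.4·1 + 3.8·0.5 + 4.8·2 + 0.2·-0.5 + 0·1 + 0·1 + 0·-0.5 + 0·2.

15.8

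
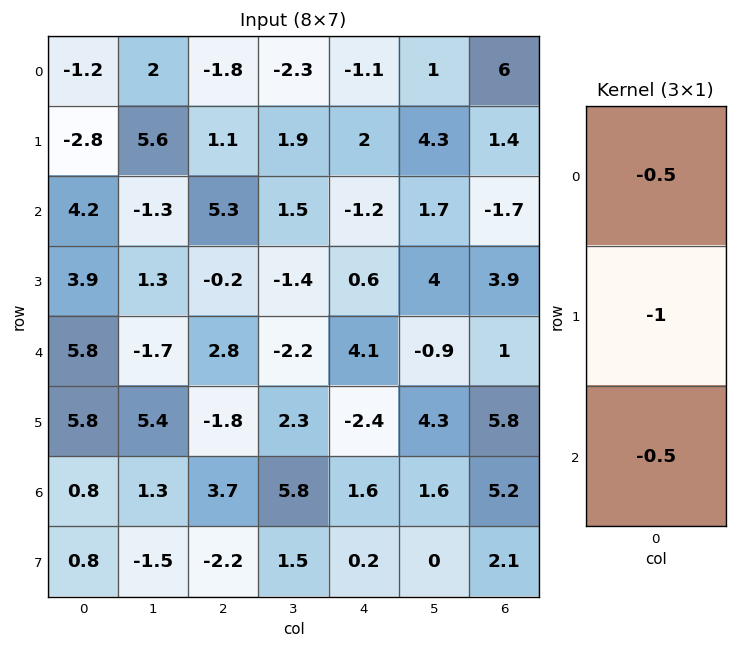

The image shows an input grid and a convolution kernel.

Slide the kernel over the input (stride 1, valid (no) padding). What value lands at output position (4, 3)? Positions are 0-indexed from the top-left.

The receptive field on the input at this output position is [-2.2 / 2.3 / 5.8]. Elementwise product with the kernel and sum: -2.2·-0.5 + 2.3·-1 + 5.8·-0.5.

-4.1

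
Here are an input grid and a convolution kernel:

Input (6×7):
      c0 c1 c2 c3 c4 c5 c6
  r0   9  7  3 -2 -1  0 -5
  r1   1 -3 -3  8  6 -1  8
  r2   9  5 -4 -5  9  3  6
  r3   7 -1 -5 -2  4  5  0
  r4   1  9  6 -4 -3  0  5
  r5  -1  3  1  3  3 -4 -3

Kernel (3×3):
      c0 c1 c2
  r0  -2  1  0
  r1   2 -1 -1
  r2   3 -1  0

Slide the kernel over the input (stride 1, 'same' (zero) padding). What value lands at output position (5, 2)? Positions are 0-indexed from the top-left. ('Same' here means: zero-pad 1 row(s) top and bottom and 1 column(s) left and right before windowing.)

-10

The receptive field on the zero-padded input at this output position is [9 6 -4 / 3 1 3 / 0 0 0]. Elementwise product with the kernel and sum: 9·-2 + 6·1 + 3·2 + 1·-1 + 3·-1 + 0·3 + 0·-1.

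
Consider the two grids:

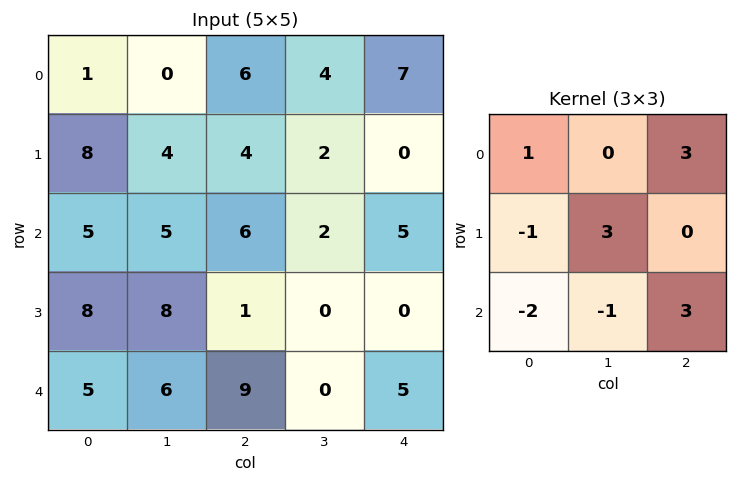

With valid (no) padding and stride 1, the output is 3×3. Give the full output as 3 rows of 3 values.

26 10 30
9 6 2
50 -15 17

Output[0,0]: The receptive field on the input at this output position is [1 0 6 / 8 4 4 / 5 5 6]. Elementwise product with the kernel and sum: 1·1 + 6·3 + 8·-1 + 4·3 + 5·-2 + 5·-1 + 6·3.
Output[0,1]: The receptive field on the input at this output position is [0 6 4 / 4 4 2 / 5 6 2]. Elementwise product with the kernel and sum: 0·1 + 4·3 + 4·-1 + 4·3 + 5·-2 + 6·-1 + 2·3.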